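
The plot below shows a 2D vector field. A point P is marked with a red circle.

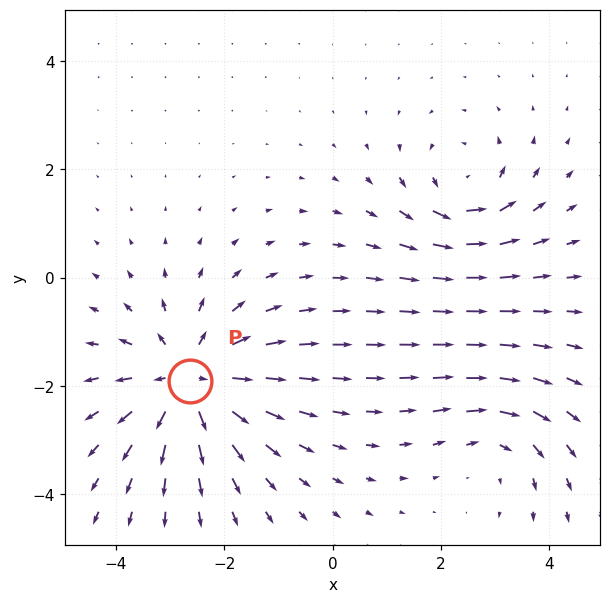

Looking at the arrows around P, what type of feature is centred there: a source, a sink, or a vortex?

At P (-2.6, -1.9) the arrows spread outward. Divergence about +5, curl ≈0 — positive divergence with near-zero curl is a source.

source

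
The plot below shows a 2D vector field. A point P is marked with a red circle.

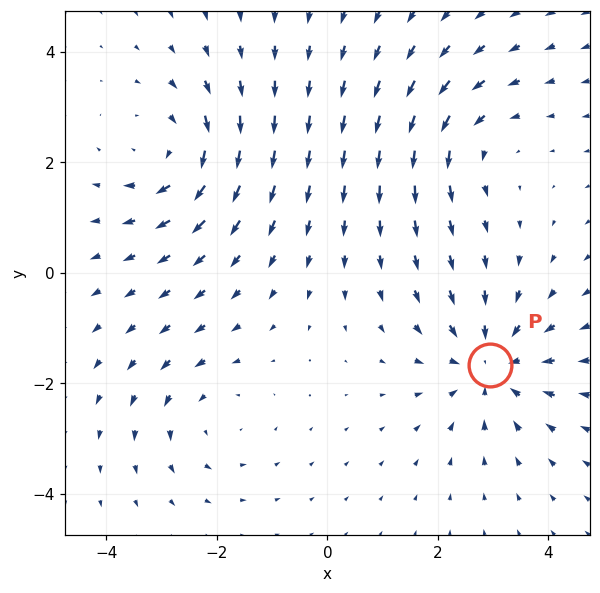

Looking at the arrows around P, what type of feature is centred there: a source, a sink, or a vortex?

sink

At P (2.9, -1.7) the arrows converge inward. Divergence about -4, curl ≈0 — negative divergence with near-zero curl is a sink.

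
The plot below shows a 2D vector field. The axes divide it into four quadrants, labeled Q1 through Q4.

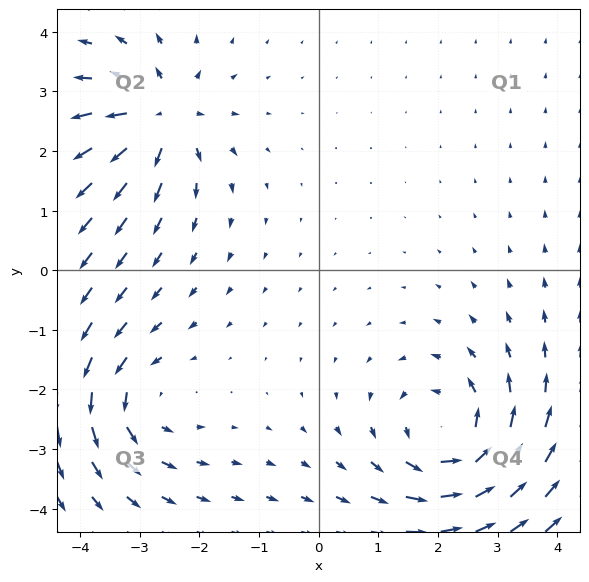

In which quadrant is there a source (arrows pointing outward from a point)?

Q2

The source sits at approximately (-2.6, 2.6), which lies in quadrant Q2. The divergence there is about +6, positive as expected for a source.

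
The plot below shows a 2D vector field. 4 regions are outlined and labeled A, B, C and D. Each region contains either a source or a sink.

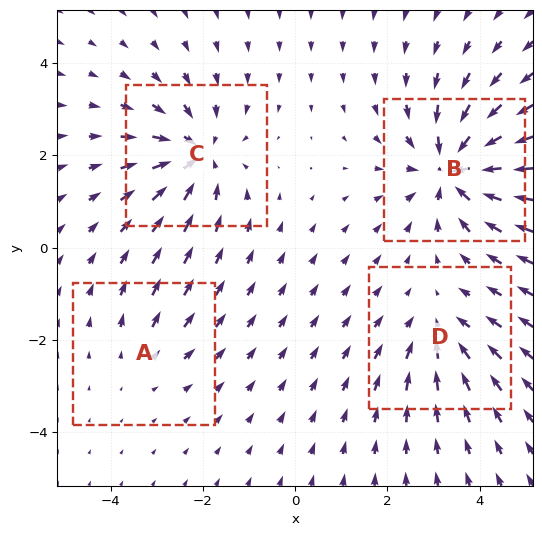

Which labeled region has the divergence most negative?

B

Divergence at each region's feature centre — A: about +2, B: about -7, C: about -5, D: about -3. Region B is most negative.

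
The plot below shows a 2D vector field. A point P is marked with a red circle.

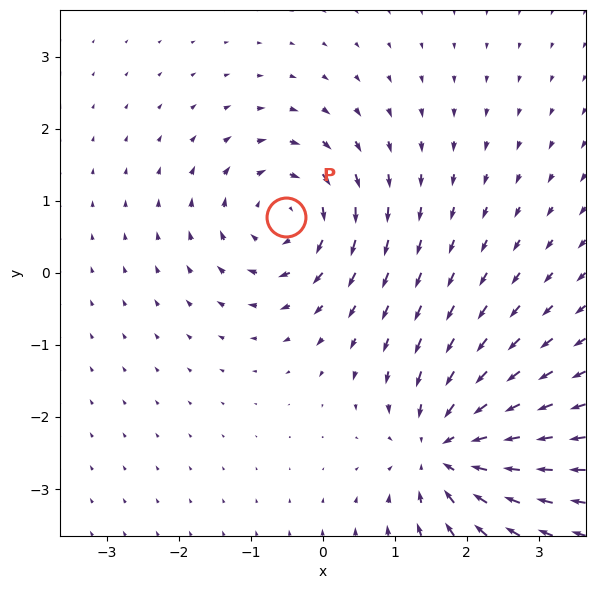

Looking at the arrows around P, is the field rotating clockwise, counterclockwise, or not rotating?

Near P at (-0.5, 0.8) the arrows circulate clockwise. The curl (z-component) there is about -5; negative curl means clockwise rotation.

clockwise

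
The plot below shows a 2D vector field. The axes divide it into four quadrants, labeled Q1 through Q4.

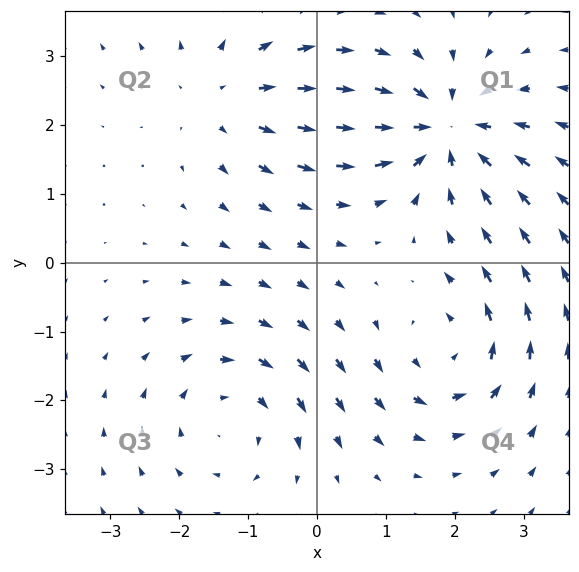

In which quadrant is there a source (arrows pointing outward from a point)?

Q2

The source sits at approximately (-1.3, 2.4), which lies in quadrant Q2. The divergence there is about +3, positive as expected for a source.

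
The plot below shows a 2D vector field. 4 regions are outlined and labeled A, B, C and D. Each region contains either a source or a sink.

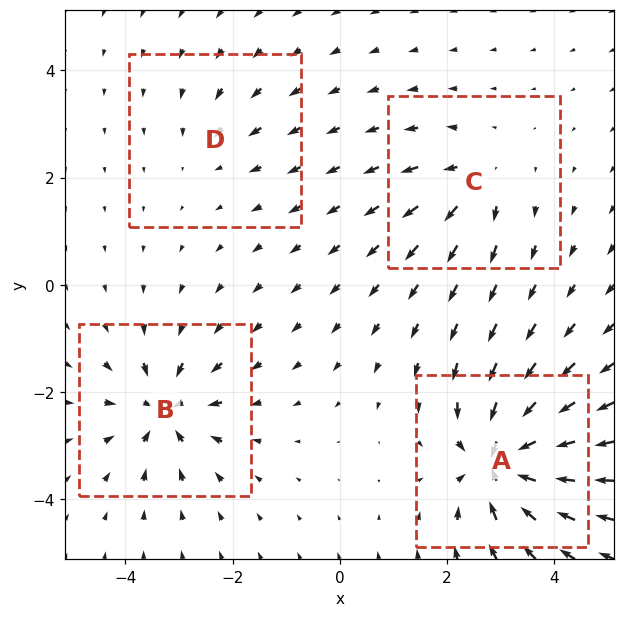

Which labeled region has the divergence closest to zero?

Divergence at each region's feature centre — A: about -9, B: about -6, C: about +4, D: about -2. Region D is closest to zero.

D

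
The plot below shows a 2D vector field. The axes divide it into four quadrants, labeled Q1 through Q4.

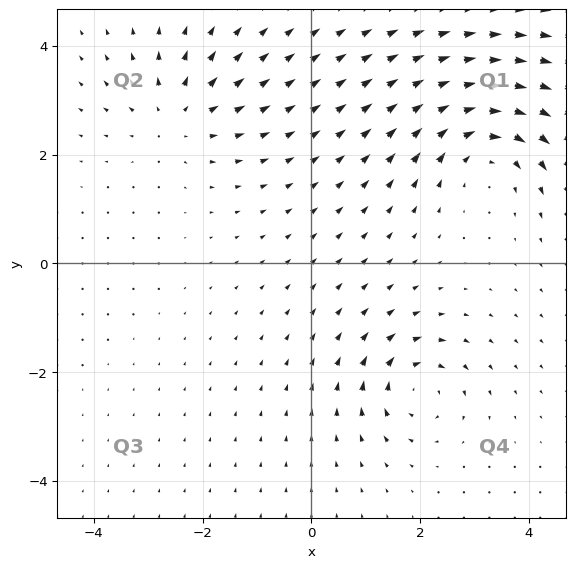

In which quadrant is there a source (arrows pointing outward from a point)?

Q2

The source sits at approximately (-2.5, 2.7), which lies in quadrant Q2. The divergence there is about +3, positive as expected for a source.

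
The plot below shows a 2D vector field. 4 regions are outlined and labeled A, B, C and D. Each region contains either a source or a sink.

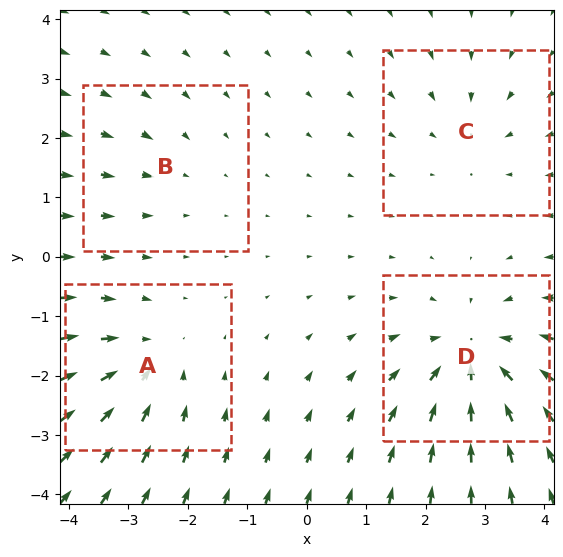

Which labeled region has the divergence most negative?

Divergence at each region's feature centre — A: about -4, B: about -2, C: about -3, D: about -6. Region D is most negative.

D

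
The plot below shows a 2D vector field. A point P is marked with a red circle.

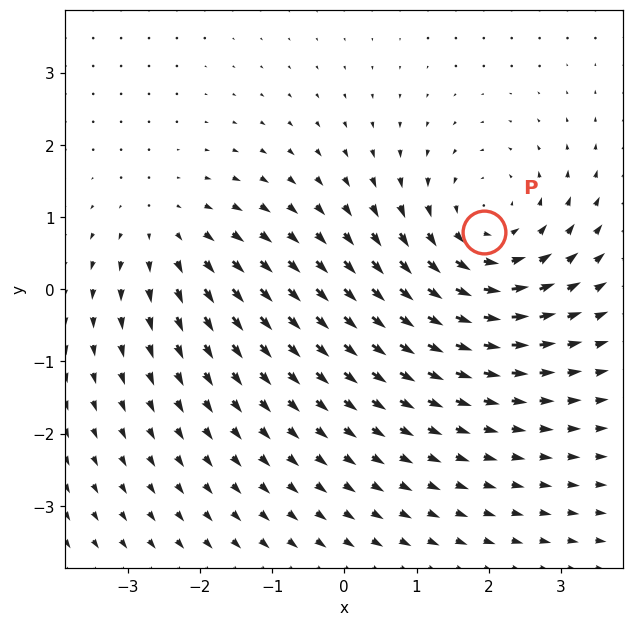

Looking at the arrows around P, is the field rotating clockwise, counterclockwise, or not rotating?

counterclockwise

Near P at (1.9, 0.8) the arrows circulate counterclockwise. The curl (z-component) there is about +4; positive curl means counterclockwise rotation.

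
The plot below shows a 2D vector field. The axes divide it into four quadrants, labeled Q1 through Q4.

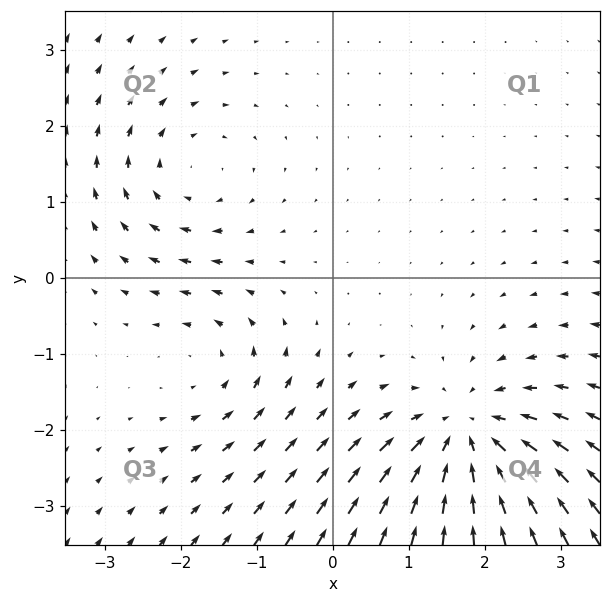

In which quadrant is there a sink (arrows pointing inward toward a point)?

Q4

The sink sits at approximately (1.8, -2.1), which lies in quadrant Q4. The divergence there is about -5, negative as expected for a sink.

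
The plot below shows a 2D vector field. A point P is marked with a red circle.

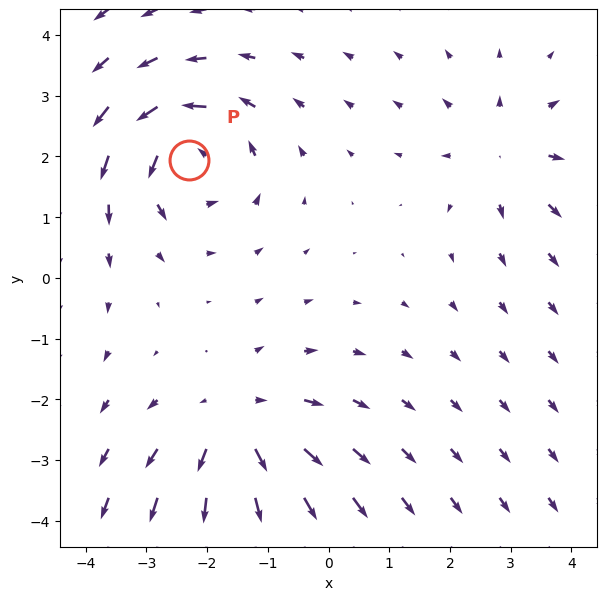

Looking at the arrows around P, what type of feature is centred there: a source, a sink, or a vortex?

vortex

At P (-2.3, 1.9) the arrows circulate counterclockwise. Divergence ≈0, curl about +5 — near-zero divergence with nonzero curl is a vortex.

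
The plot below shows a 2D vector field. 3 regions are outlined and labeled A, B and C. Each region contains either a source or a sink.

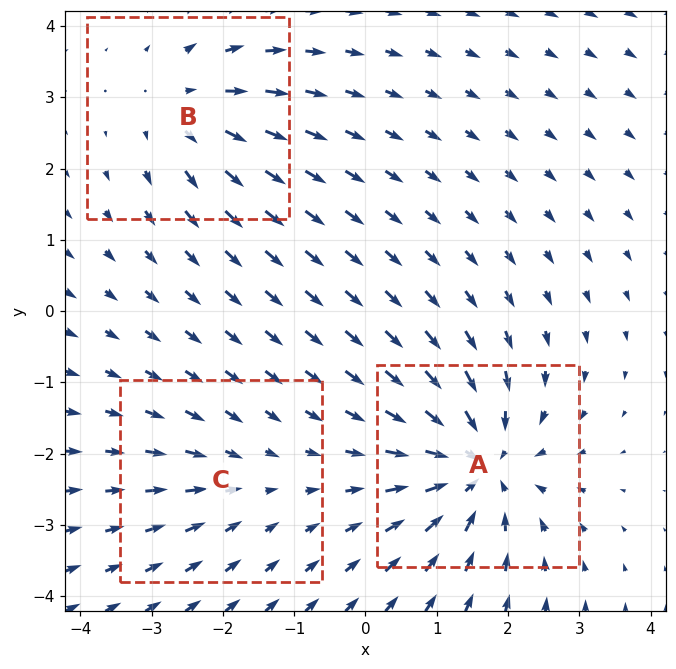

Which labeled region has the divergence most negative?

Divergence at each region's feature centre — A: about -5, B: about +3, C: about -2. Region A is most negative.

A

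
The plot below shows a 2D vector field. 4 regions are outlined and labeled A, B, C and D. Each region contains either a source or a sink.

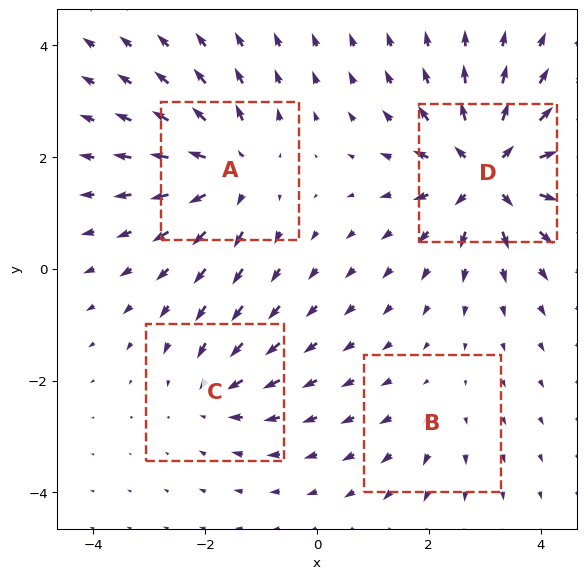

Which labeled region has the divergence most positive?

Divergence at each region's feature centre — A: about +6, B: about +2, C: about -4, D: about +8. Region D is most positive.

D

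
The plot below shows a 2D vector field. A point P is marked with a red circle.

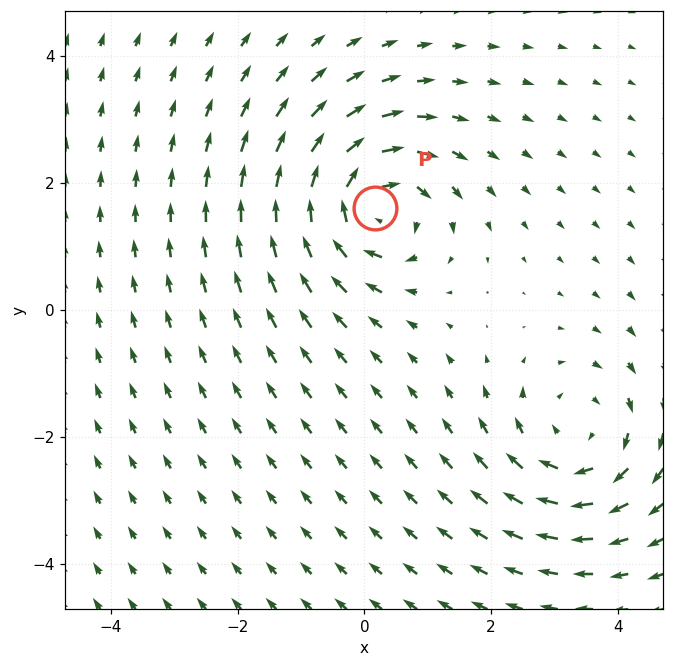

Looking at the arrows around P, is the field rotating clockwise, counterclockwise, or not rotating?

clockwise

Near P at (0.2, 1.6) the arrows circulate clockwise. The curl (z-component) there is about -5; negative curl means clockwise rotation.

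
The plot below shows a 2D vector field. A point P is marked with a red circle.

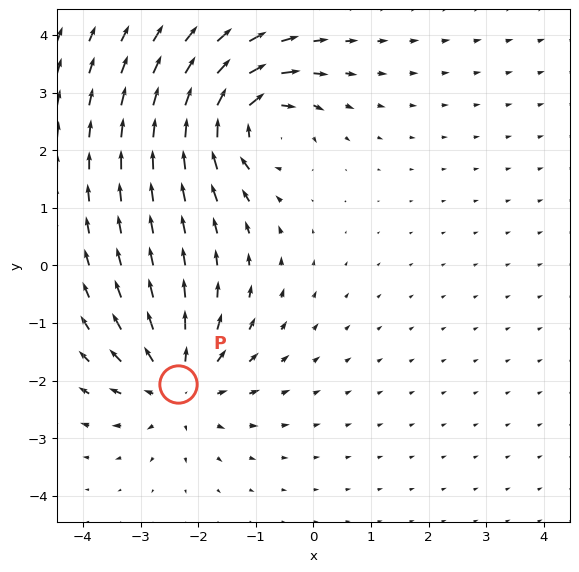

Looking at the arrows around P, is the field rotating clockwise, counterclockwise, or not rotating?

not rotating

Near P at (-2.4, -2.1) the arrows show no circulation. The curl there is ≈0.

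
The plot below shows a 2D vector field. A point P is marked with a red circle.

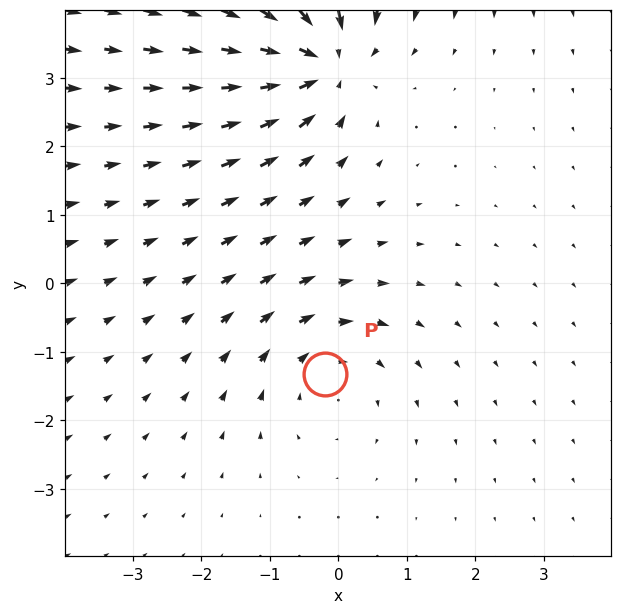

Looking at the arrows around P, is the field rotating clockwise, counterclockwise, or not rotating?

clockwise

Near P at (-0.2, -1.3) the arrows circulate clockwise. The curl (z-component) there is about -2; negative curl means clockwise rotation.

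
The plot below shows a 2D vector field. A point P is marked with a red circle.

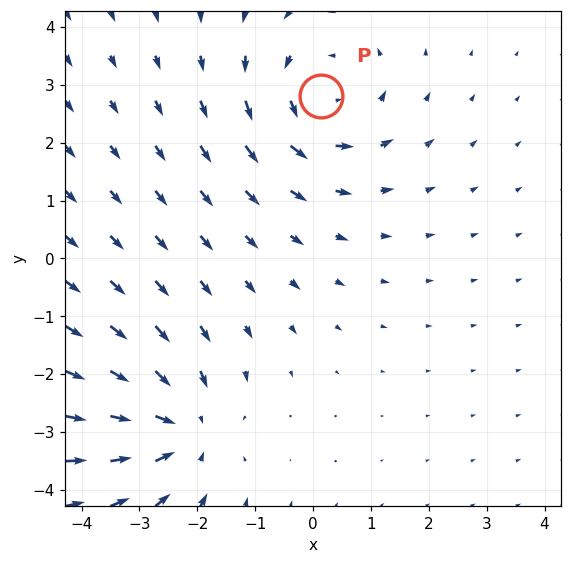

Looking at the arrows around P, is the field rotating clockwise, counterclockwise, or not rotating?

Near P at (0.1, 2.8) the arrows circulate counterclockwise. The curl (z-component) there is about +3; positive curl means counterclockwise rotation.

counterclockwise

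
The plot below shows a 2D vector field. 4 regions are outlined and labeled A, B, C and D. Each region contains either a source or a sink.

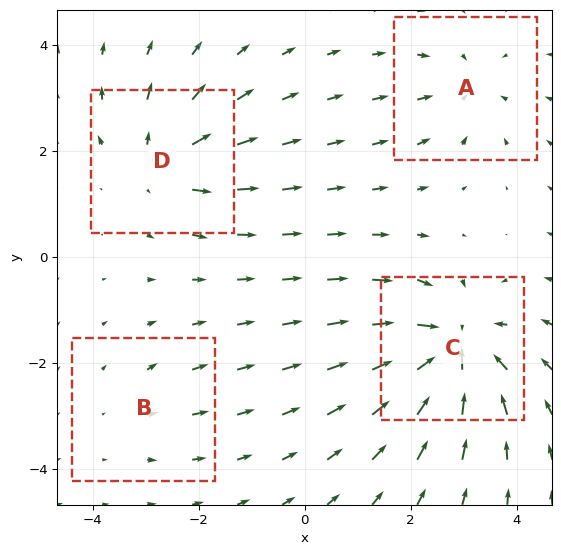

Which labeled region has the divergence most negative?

C

Divergence at each region's feature centre — A: about -4, B: about +2, C: about -8, D: about +5. Region C is most negative.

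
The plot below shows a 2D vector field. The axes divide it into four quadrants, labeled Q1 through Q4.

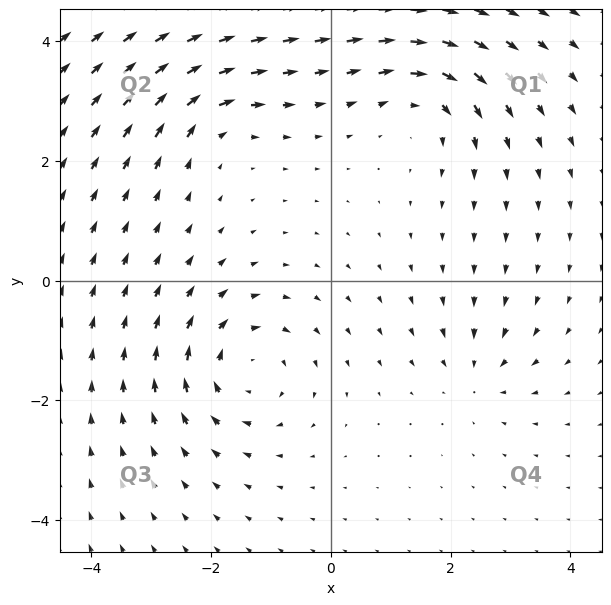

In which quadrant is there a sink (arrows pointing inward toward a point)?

The sink sits at approximately (2.5, -1.6), which lies in quadrant Q4. The divergence there is about -4, negative as expected for a sink.

Q4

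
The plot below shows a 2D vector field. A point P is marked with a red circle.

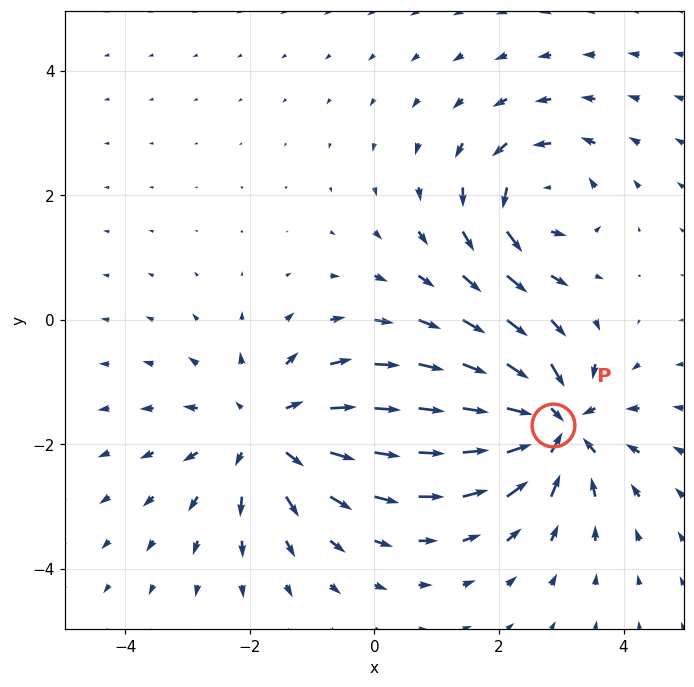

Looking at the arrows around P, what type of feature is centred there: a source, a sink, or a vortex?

At P (2.9, -1.7) the arrows converge inward. Divergence about -6, curl ≈0 — negative divergence with near-zero curl is a sink.

sink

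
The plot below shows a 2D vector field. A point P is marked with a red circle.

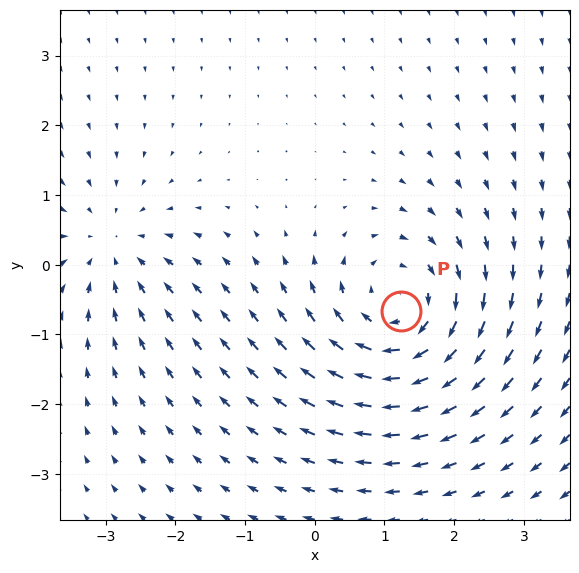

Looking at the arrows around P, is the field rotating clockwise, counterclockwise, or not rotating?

clockwise

Near P at (1.2, -0.7) the arrows circulate clockwise. The curl (z-component) there is about -4; negative curl means clockwise rotation.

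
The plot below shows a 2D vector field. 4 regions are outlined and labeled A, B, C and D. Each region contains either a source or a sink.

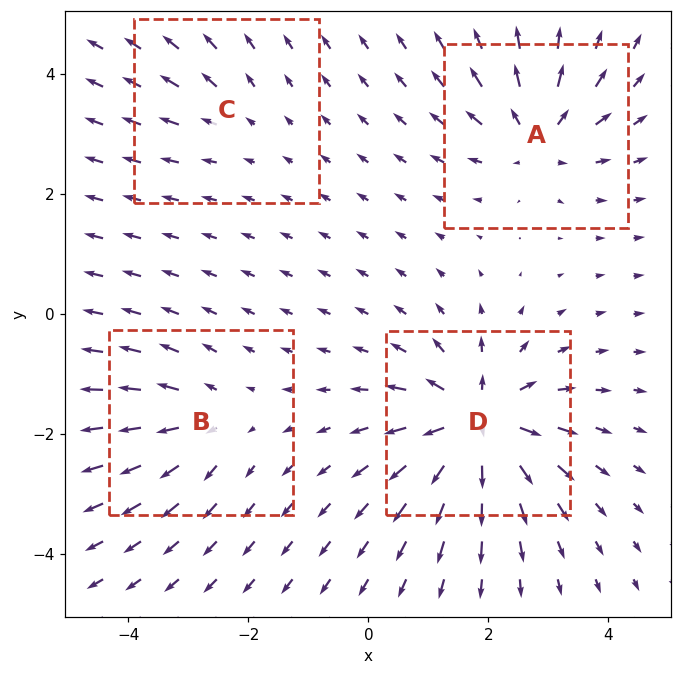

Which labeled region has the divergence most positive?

Divergence at each region's feature centre — A: about +6, B: about +4, C: about +2, D: about +9. Region D is most positive.

D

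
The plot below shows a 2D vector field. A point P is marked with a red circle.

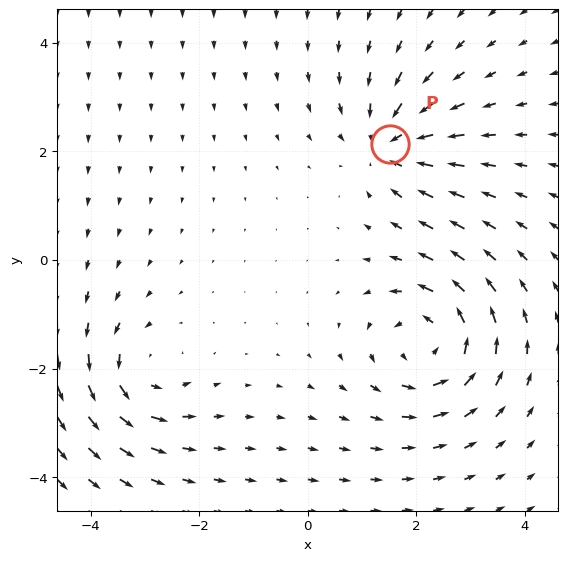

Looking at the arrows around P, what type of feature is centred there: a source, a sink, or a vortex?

sink

At P (1.5, 2.1) the arrows converge inward. Divergence about -4, curl ≈0 — negative divergence with near-zero curl is a sink.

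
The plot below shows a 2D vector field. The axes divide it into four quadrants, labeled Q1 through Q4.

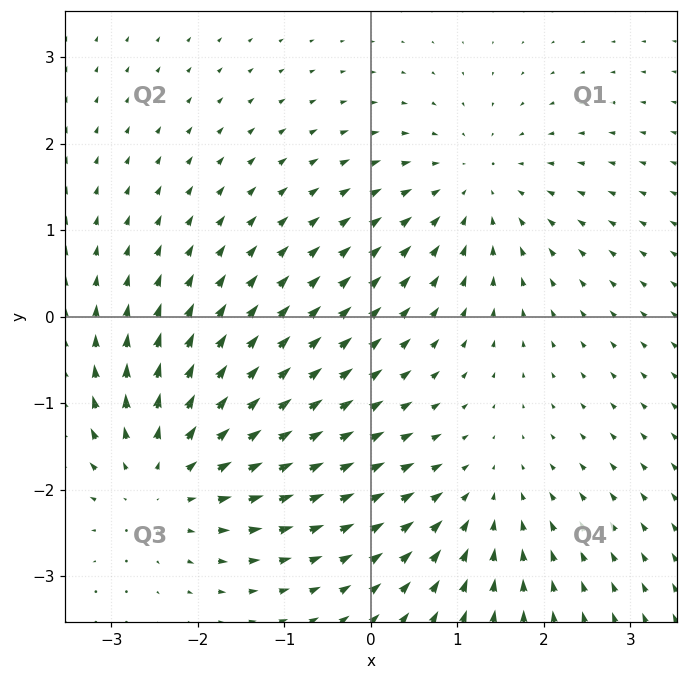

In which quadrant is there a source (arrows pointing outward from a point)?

Q3

The source sits at approximately (-2.4, -1.9), which lies in quadrant Q3. The divergence there is about +4, positive as expected for a source.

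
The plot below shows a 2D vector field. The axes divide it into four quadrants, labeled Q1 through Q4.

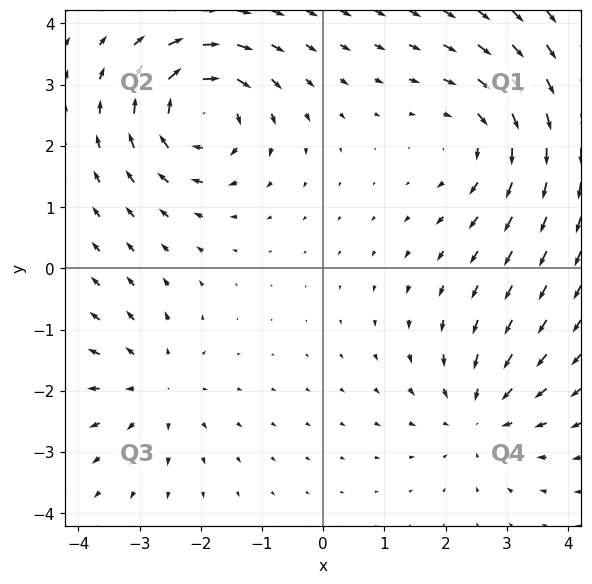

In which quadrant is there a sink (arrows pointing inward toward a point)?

Q4

The sink sits at approximately (2.6, -2.4), which lies in quadrant Q4. The divergence there is about -3, negative as expected for a sink.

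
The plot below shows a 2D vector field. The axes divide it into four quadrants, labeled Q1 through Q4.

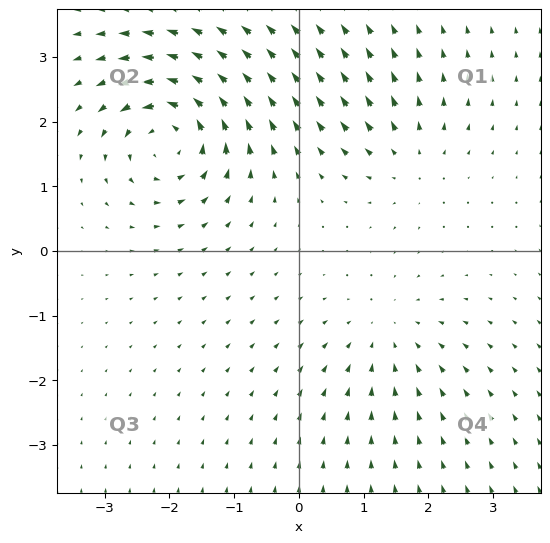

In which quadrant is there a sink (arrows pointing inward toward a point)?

Q4

The sink sits at approximately (1.4, -1.3), which lies in quadrant Q4. The divergence there is about -3, negative as expected for a sink.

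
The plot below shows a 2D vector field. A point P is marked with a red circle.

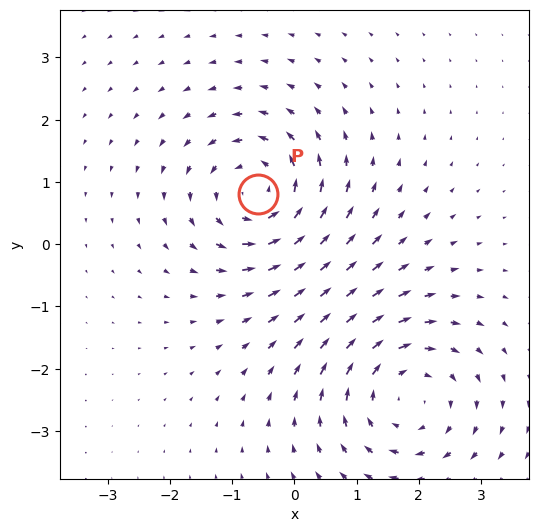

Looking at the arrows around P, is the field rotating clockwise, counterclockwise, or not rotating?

counterclockwise

Near P at (-0.6, 0.8) the arrows circulate counterclockwise. The curl (z-component) there is about +5; positive curl means counterclockwise rotation.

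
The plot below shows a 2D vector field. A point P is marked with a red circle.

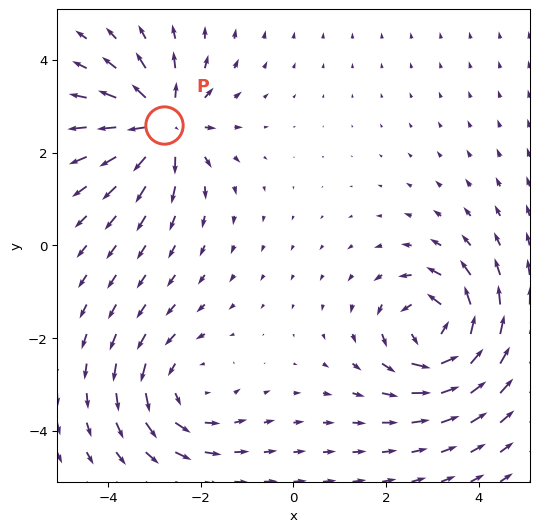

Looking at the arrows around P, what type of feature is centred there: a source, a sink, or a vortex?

At P (-2.8, 2.6) the arrows spread outward. Divergence about +6, curl ≈0 — positive divergence with near-zero curl is a source.

source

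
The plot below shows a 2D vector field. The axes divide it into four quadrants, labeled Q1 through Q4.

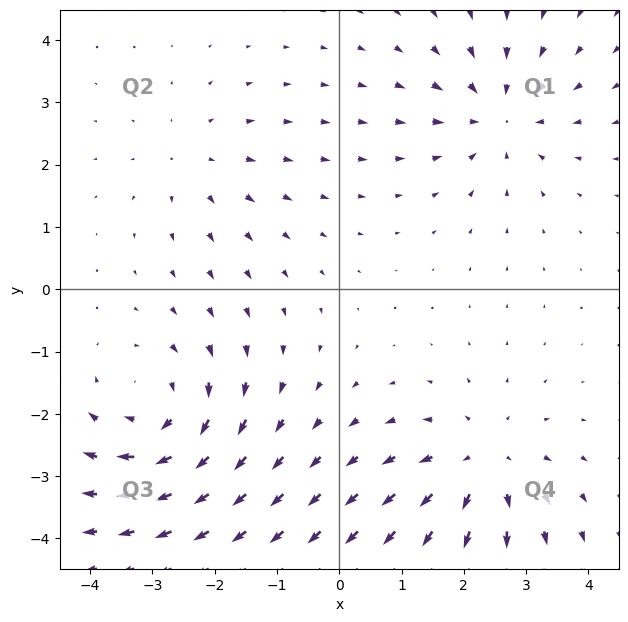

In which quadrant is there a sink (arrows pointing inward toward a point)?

The sink sits at approximately (2.6, 2.8), which lies in quadrant Q1. The divergence there is about -4, negative as expected for a sink.

Q1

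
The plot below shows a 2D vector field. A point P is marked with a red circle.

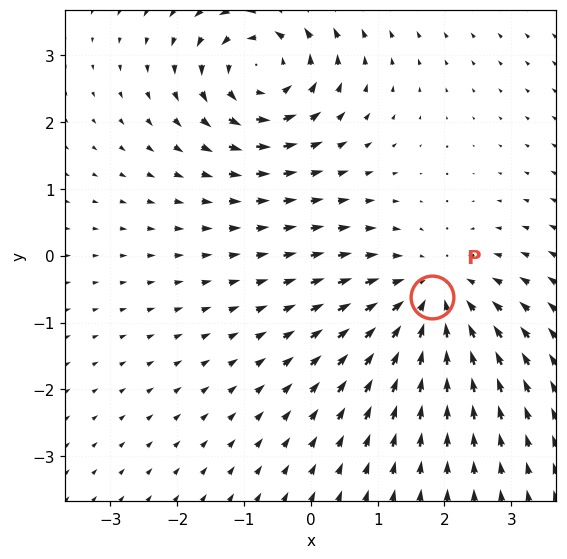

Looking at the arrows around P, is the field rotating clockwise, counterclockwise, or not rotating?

not rotating

Near P at (1.8, -0.6) the arrows show no circulation. The curl there is ≈0.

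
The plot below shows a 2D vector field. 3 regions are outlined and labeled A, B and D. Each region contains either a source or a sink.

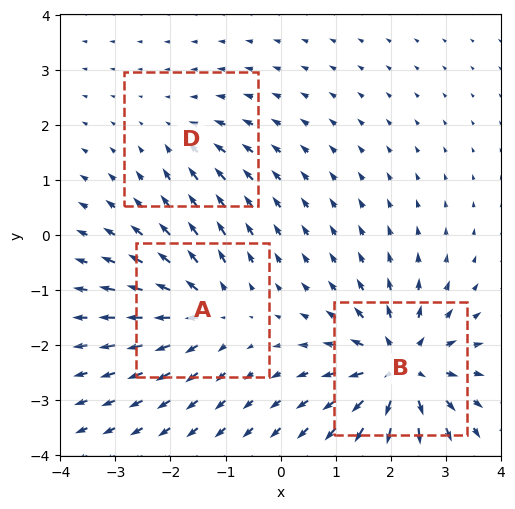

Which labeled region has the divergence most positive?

B

Divergence at each region's feature centre — A: about +4, B: about +6, D: about -2. Region B is most positive.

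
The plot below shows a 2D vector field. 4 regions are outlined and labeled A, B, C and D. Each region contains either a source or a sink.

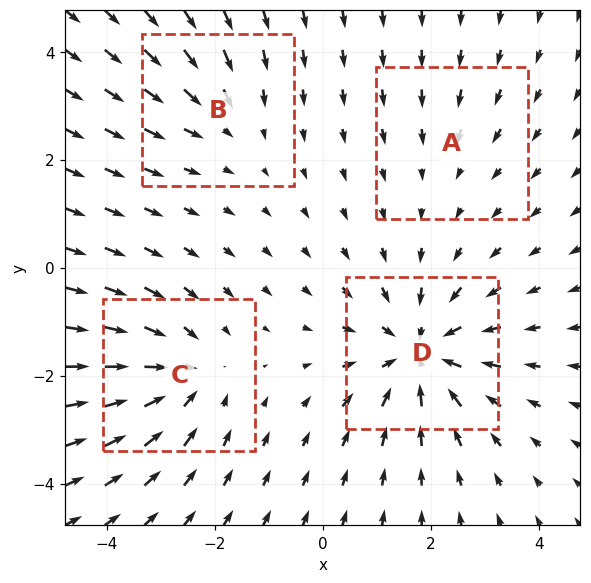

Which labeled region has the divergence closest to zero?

Divergence at each region's feature centre — A: about -2, B: about -3, C: about -5, D: about -6. Region A is closest to zero.

A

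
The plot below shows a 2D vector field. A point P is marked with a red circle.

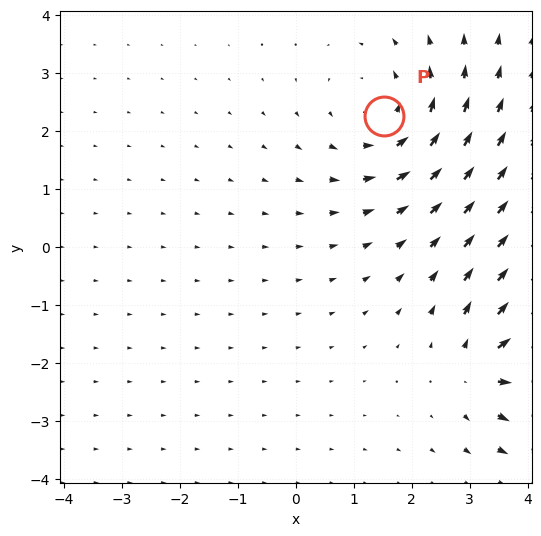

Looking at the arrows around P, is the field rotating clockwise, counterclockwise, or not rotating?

counterclockwise

Near P at (1.5, 2.3) the arrows circulate counterclockwise. The curl (z-component) there is about +4; positive curl means counterclockwise rotation.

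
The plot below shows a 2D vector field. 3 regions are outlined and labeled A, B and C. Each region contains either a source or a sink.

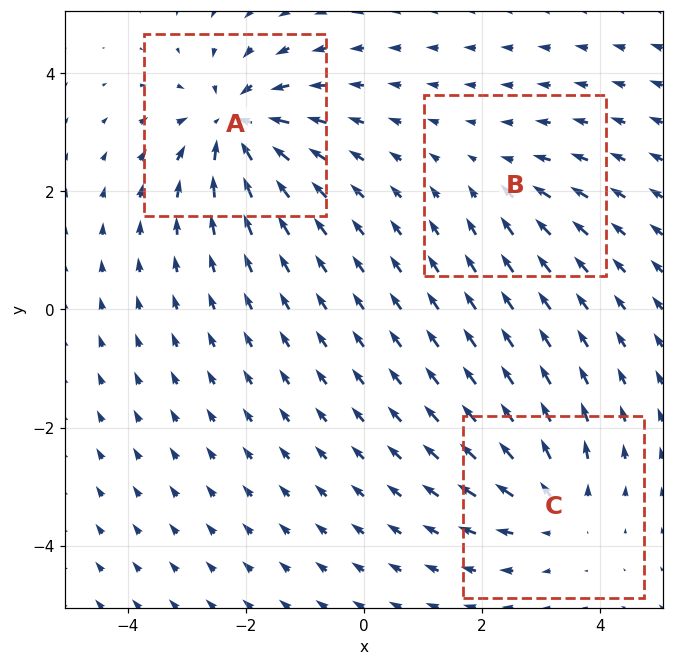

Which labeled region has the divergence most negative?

Divergence at each region's feature centre — A: about -5, B: about -2, C: about +3. Region A is most negative.

A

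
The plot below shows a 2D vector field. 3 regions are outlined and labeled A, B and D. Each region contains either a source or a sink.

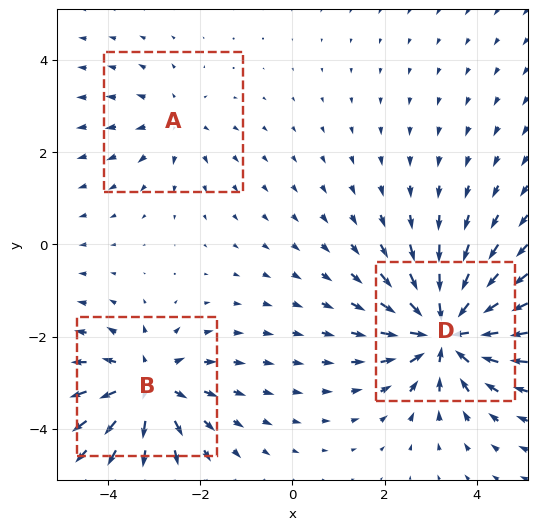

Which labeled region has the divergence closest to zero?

Divergence at each region's feature centre — A: about +2, B: about +4, D: about -6. Region A is closest to zero.

A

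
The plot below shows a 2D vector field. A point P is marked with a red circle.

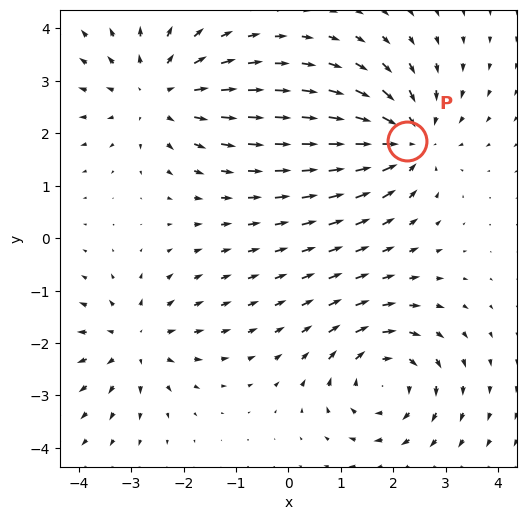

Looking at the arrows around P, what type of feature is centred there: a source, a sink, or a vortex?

At P (2.3, 1.9) the arrows converge inward. Divergence about -5, curl ≈0 — negative divergence with near-zero curl is a sink.

sink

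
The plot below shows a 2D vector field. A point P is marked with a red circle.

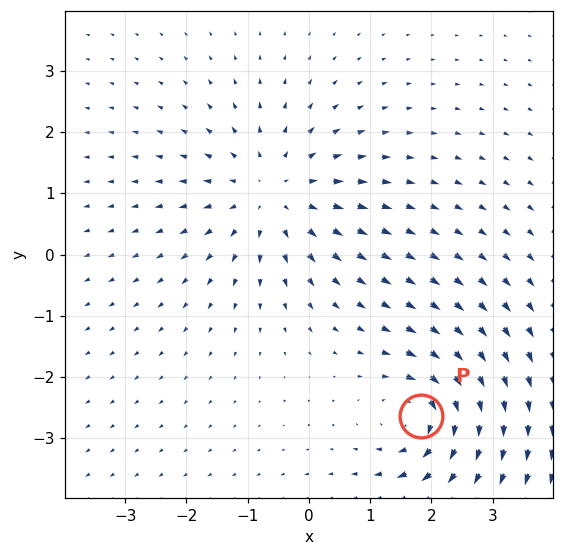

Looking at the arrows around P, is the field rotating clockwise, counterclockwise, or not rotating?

clockwise

Near P at (1.8, -2.6) the arrows circulate clockwise. The curl (z-component) there is about -3; negative curl means clockwise rotation.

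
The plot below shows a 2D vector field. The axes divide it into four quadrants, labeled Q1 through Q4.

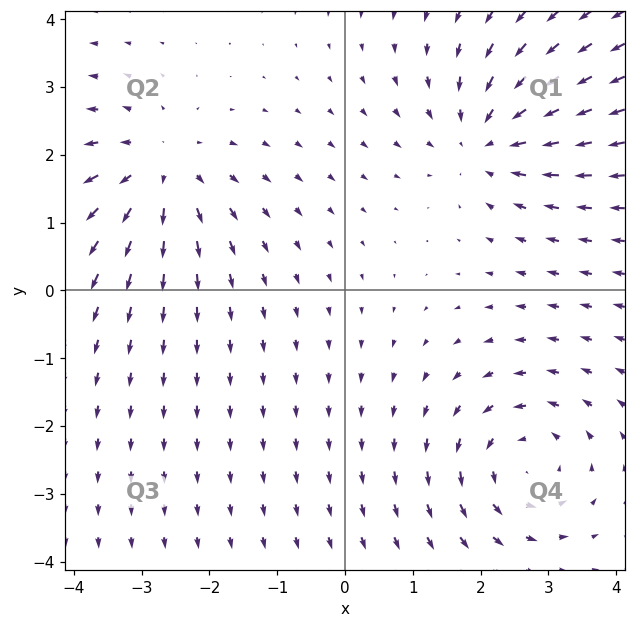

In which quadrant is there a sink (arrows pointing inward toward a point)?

Q1

The sink sits at approximately (2.1, 2.2), which lies in quadrant Q1. The divergence there is about -4, negative as expected for a sink.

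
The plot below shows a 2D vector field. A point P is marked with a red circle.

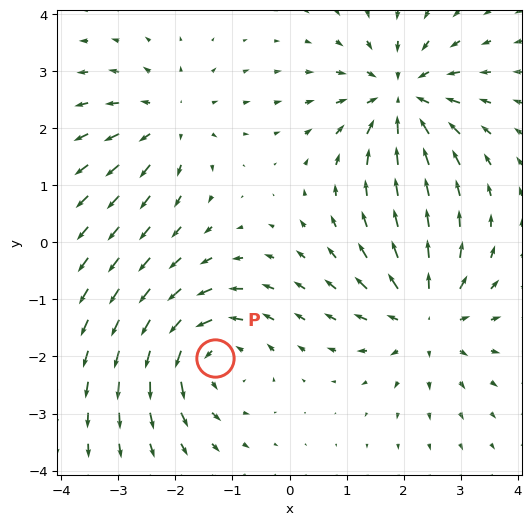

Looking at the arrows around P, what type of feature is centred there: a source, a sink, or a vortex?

vortex

At P (-1.3, -2.0) the arrows circulate counterclockwise. Divergence ≈0, curl about +5 — near-zero divergence with nonzero curl is a vortex.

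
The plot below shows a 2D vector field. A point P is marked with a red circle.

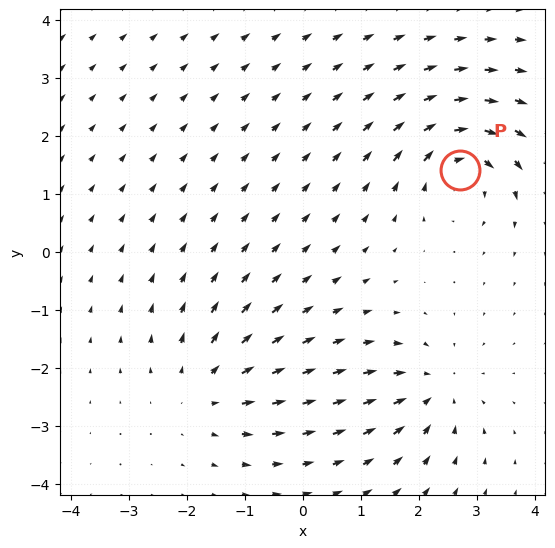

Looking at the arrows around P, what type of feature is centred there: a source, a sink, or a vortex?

vortex

At P (2.7, 1.4) the arrows circulate clockwise. Divergence ≈0, curl about -6 — near-zero divergence with nonzero curl is a vortex.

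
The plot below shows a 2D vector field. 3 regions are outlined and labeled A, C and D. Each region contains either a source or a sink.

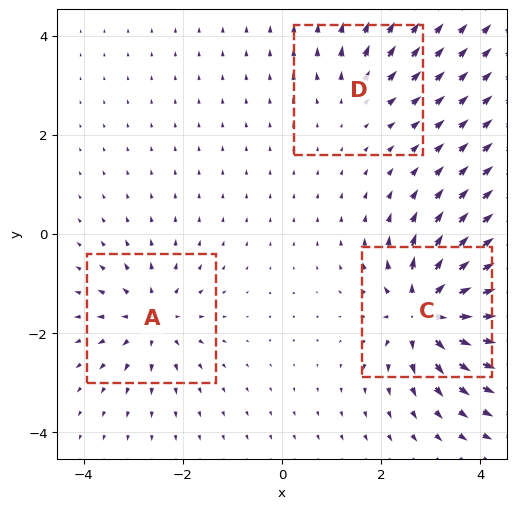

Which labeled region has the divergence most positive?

C

Divergence at each region's feature centre — A: about +4, C: about +7, D: about +2. Region C is most positive.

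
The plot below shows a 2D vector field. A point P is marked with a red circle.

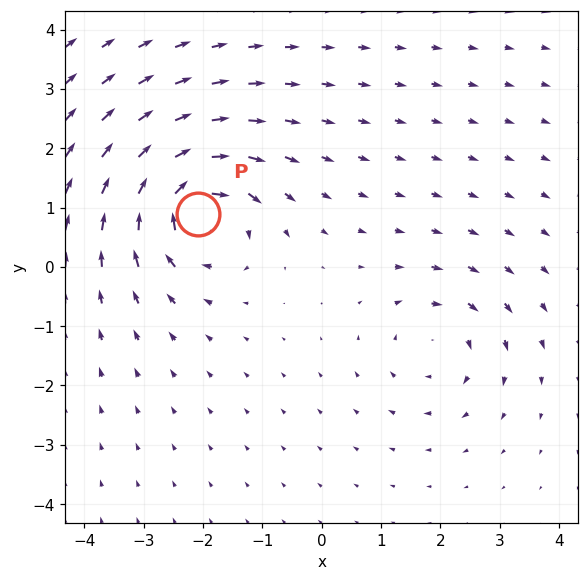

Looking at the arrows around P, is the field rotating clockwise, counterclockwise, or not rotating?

clockwise

Near P at (-2.1, 0.9) the arrows circulate clockwise. The curl (z-component) there is about -7; negative curl means clockwise rotation.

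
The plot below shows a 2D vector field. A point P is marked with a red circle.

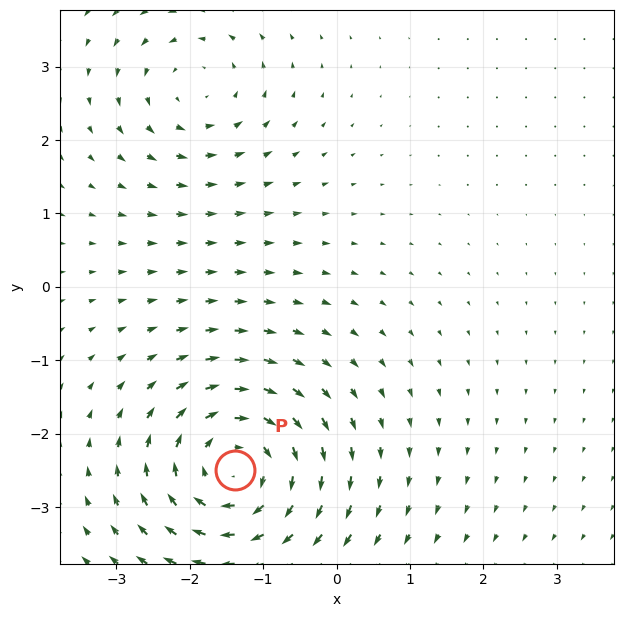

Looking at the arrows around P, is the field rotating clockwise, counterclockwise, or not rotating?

clockwise

Near P at (-1.4, -2.5) the arrows circulate clockwise. The curl (z-component) there is about -5; negative curl means clockwise rotation.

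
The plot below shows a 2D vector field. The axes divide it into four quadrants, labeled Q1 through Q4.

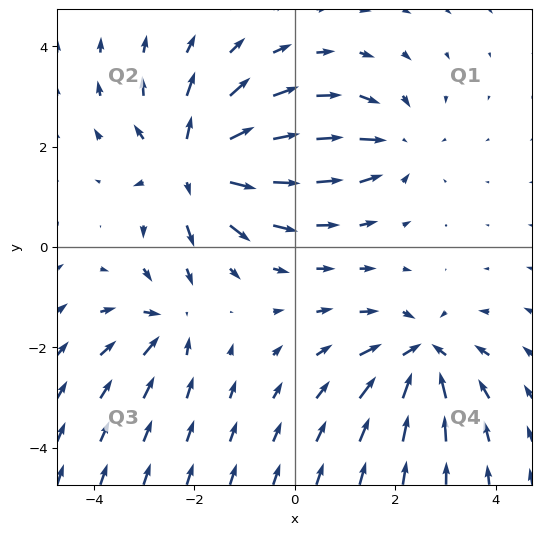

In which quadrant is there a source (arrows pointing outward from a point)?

The source sits at approximately (-2.0, 1.6), which lies in quadrant Q2. The divergence there is about +6, positive as expected for a source.

Q2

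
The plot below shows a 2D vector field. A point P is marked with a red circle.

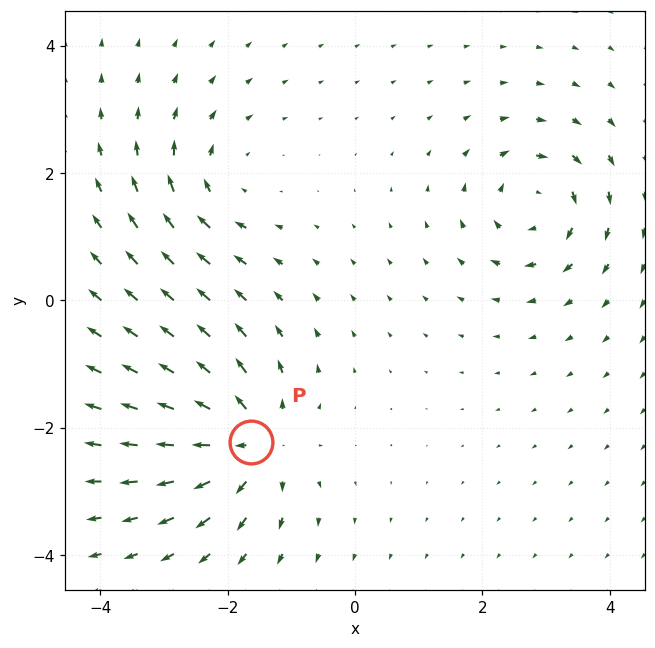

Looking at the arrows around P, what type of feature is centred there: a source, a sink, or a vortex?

source

At P (-1.6, -2.2) the arrows spread outward. Divergence about +6, curl ≈0 — positive divergence with near-zero curl is a source.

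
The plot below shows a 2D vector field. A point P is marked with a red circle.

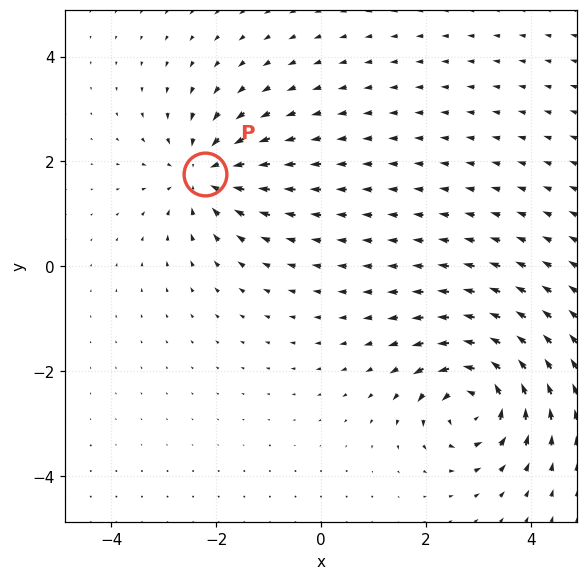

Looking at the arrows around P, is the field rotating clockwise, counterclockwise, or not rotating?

not rotating

Near P at (-2.2, 1.8) the arrows show no circulation. The curl there is ≈0.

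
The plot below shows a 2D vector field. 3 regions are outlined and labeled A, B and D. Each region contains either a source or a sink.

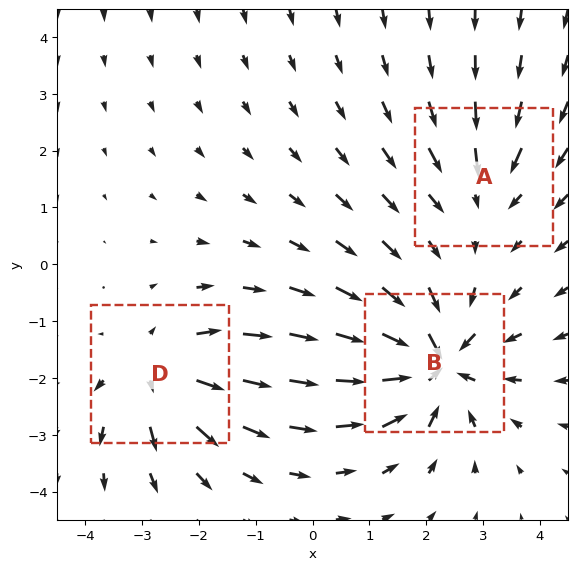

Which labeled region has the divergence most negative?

Divergence at each region's feature centre — A: about -2, B: about -5, D: about +4. Region B is most negative.

B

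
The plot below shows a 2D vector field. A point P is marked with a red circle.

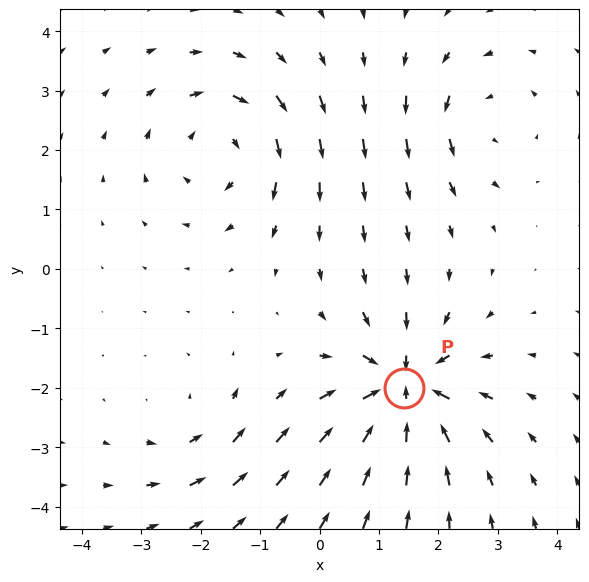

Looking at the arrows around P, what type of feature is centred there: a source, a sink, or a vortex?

At P (1.4, -2.0) the arrows converge inward. Divergence about -7, curl ≈0 — negative divergence with near-zero curl is a sink.

sink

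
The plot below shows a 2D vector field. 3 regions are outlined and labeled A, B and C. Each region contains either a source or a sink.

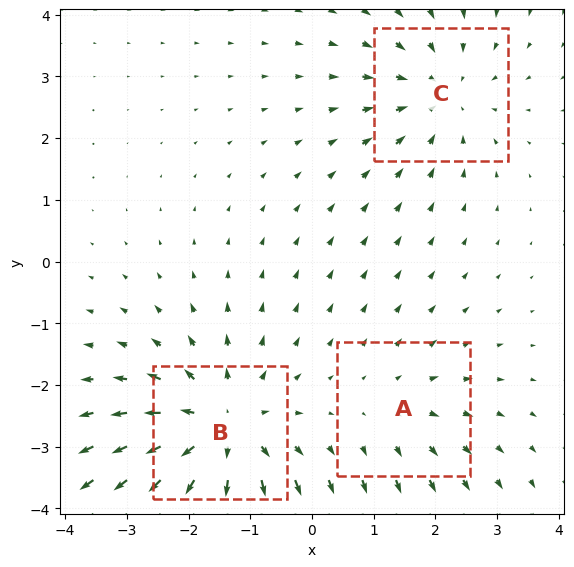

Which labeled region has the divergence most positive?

Divergence at each region's feature centre — A: about +2, B: about +5, C: about -3. Region B is most positive.

B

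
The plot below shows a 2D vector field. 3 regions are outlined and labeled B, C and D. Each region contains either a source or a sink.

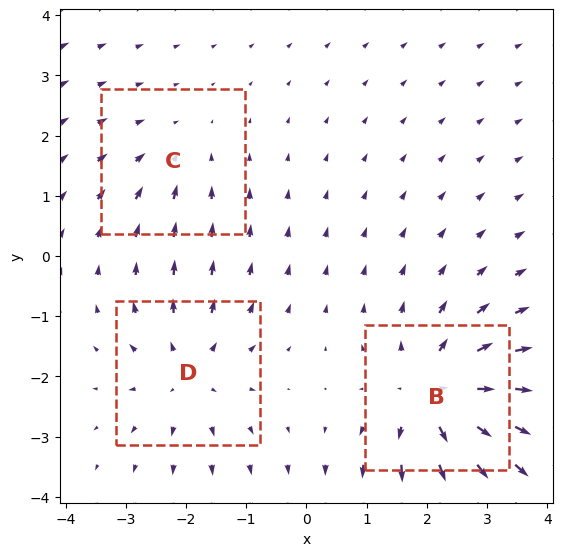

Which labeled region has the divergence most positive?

B

Divergence at each region's feature centre — B: about +5, C: about -2, D: about +3. Region B is most positive.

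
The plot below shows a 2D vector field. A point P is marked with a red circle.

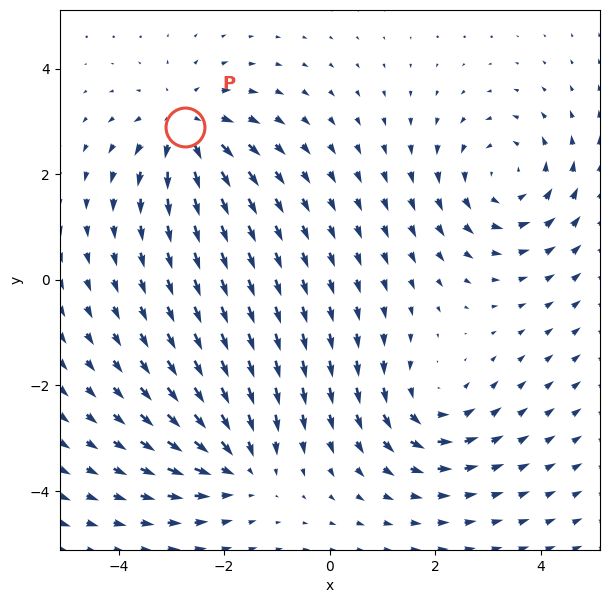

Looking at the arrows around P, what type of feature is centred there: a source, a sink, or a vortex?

At P (-2.7, 2.9) the arrows spread outward. Divergence about +4, curl ≈0 — positive divergence with near-zero curl is a source.

source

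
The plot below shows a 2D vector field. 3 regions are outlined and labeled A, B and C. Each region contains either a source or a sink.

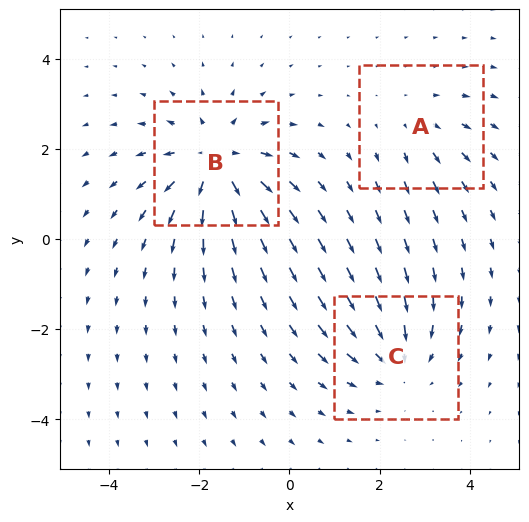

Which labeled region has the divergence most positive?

Divergence at each region's feature centre — A: about +2, B: about +5, C: about -3. Region B is most positive.

B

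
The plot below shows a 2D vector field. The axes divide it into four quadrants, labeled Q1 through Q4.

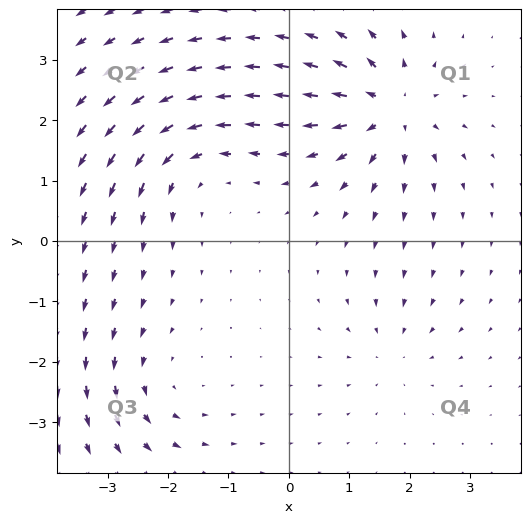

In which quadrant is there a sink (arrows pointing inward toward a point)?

The sink sits at approximately (1.7, -1.8), which lies in quadrant Q4. The divergence there is about -3, negative as expected for a sink.

Q4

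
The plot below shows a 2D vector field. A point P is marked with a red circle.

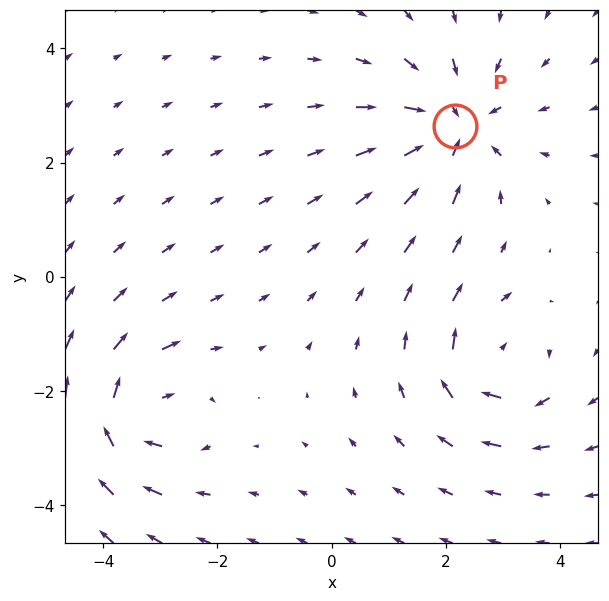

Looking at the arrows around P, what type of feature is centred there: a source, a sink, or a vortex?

At P (2.2, 2.6) the arrows converge inward. Divergence about -5, curl ≈0 — negative divergence with near-zero curl is a sink.

sink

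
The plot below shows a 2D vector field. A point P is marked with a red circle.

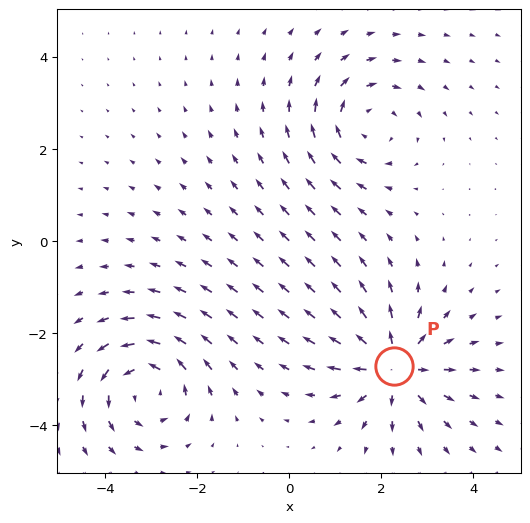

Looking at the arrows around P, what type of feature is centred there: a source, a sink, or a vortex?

source

At P (2.3, -2.7) the arrows spread outward. Divergence about +6, curl ≈0 — positive divergence with near-zero curl is a source.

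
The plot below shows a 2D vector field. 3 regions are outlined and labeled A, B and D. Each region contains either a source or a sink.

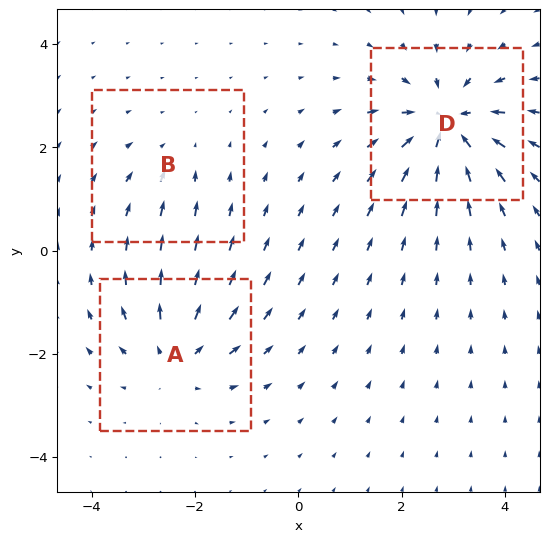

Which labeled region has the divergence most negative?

D

Divergence at each region's feature centre — A: about +4, B: about -2, D: about -6. Region D is most negative.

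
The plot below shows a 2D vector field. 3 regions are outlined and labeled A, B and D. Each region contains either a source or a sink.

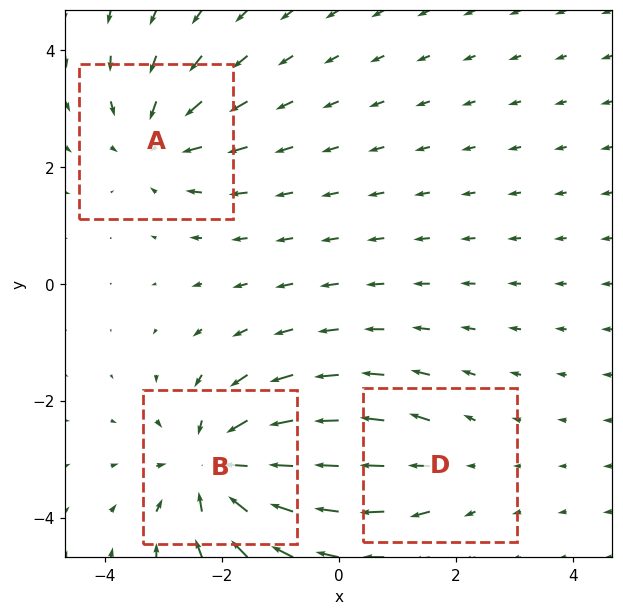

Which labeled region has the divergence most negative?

Divergence at each region's feature centre — A: about -3, B: about -4, D: about +2. Region B is most negative.

B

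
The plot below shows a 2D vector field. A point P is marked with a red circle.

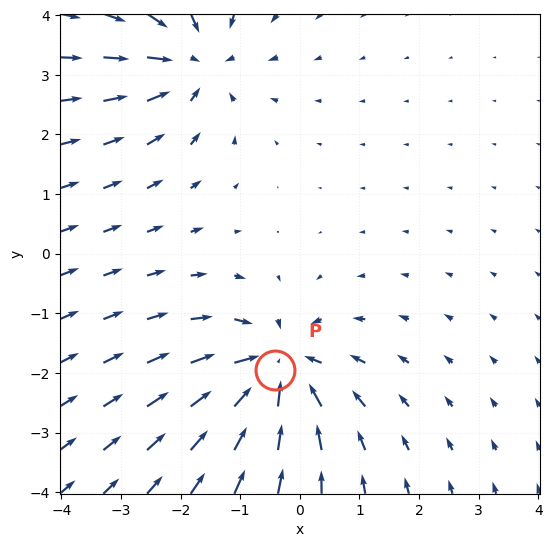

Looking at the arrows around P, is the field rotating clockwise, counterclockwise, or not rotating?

not rotating

Near P at (-0.4, -2.0) the arrows show no circulation. The curl there is ≈0.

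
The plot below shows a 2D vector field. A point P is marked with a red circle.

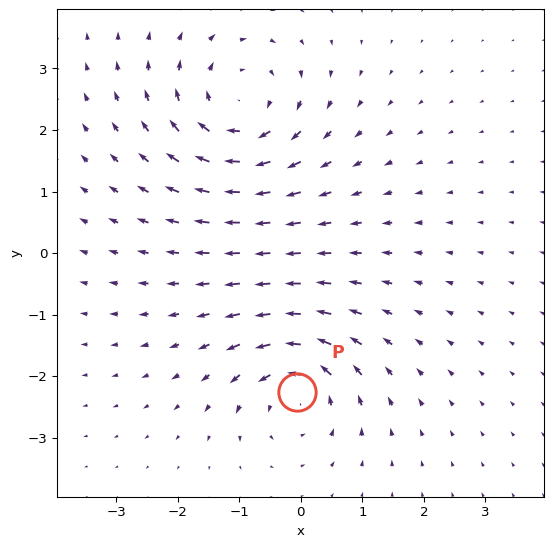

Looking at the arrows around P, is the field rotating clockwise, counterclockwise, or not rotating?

Near P at (-0.1, -2.3) the arrows circulate counterclockwise. The curl (z-component) there is about +5; positive curl means counterclockwise rotation.

counterclockwise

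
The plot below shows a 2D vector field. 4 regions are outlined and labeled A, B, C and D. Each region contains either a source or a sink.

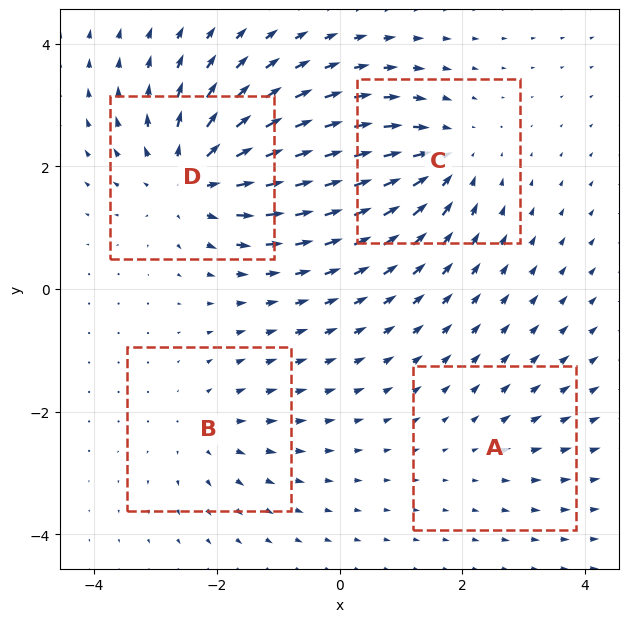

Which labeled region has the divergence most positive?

D

Divergence at each region's feature centre — A: about +2, B: about +3, C: about -5, D: about +7. Region D is most positive.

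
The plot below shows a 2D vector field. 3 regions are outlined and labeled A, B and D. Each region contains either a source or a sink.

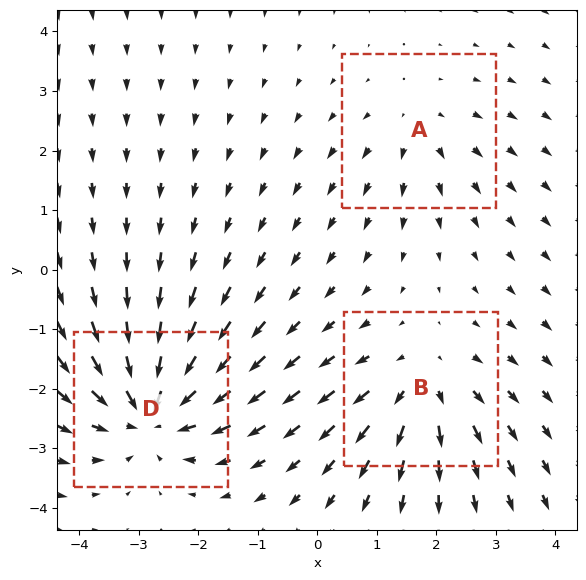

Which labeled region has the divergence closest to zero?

Divergence at each region's feature centre — A: about +2, B: about +3, D: about -5. Region A is closest to zero.

A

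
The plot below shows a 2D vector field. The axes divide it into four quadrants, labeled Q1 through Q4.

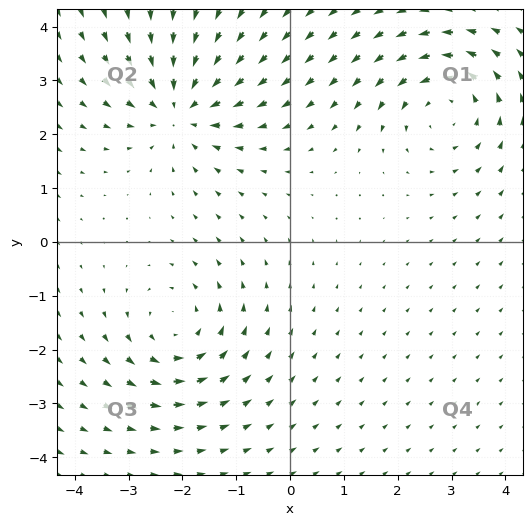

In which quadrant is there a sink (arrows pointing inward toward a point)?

Q2

The sink sits at approximately (-2.0, 2.5), which lies in quadrant Q2. The divergence there is about -5, negative as expected for a sink.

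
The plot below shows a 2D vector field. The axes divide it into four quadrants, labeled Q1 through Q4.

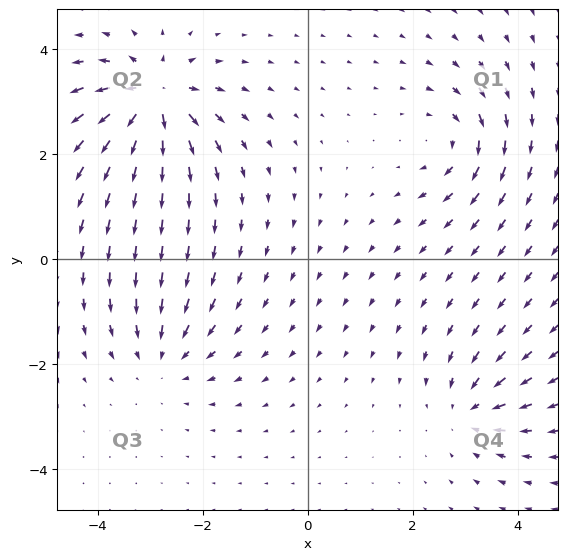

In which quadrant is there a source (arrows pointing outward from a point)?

The source sits at approximately (-2.9, 3.1), which lies in quadrant Q2. The divergence there is about +7, positive as expected for a source.

Q2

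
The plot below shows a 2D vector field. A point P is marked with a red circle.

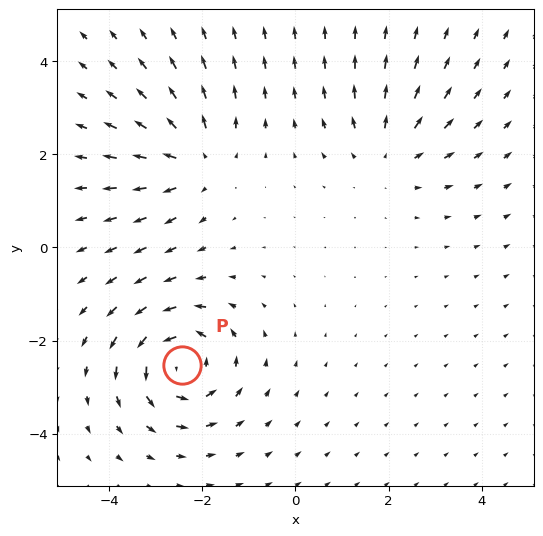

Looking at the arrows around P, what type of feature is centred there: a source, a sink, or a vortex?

vortex

At P (-2.4, -2.5) the arrows circulate counterclockwise. Divergence ≈0, curl about +6 — near-zero divergence with nonzero curl is a vortex.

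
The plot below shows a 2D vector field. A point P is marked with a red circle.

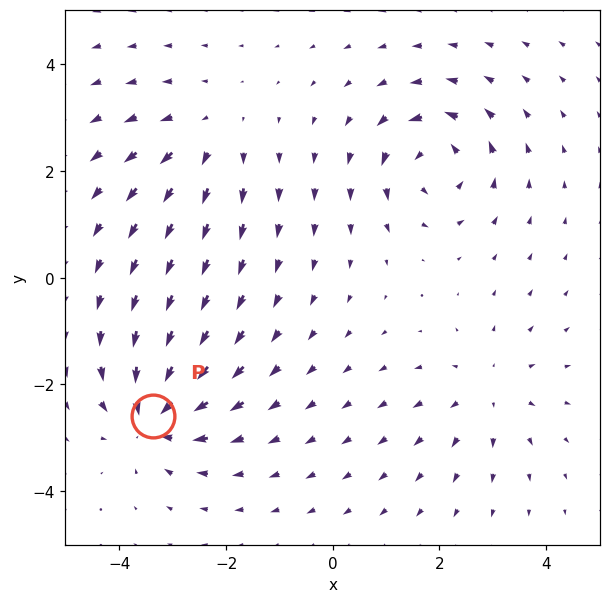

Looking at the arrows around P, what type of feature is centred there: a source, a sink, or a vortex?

sink

At P (-3.4, -2.6) the arrows converge inward. Divergence about -6, curl ≈0 — negative divergence with near-zero curl is a sink.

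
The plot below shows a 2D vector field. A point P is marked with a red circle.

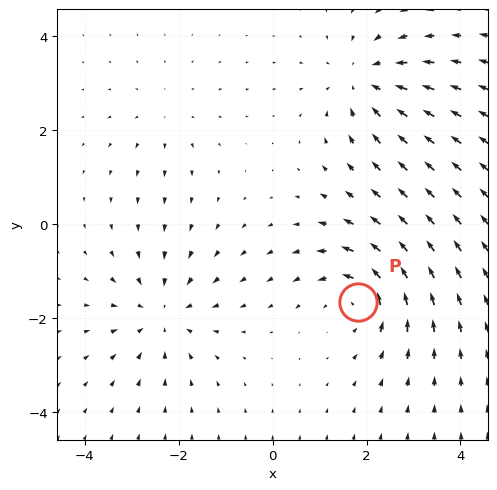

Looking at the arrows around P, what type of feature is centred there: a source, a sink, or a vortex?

vortex

At P (1.8, -1.6) the arrows circulate counterclockwise. Divergence ≈0, curl about +5 — near-zero divergence with nonzero curl is a vortex.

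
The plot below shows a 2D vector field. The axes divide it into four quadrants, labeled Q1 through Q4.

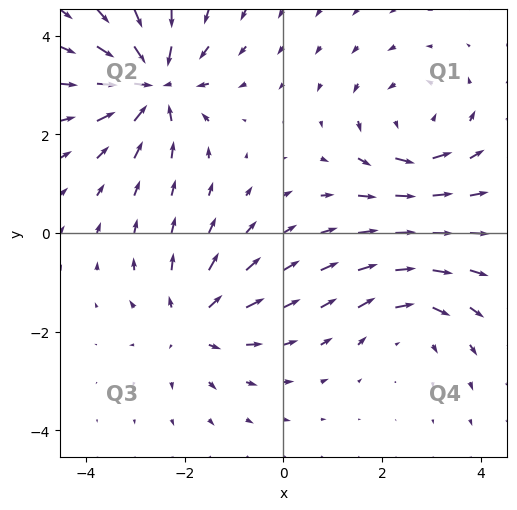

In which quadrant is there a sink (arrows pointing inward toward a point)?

The sink sits at approximately (-2.6, 3.0), which lies in quadrant Q2. The divergence there is about -5, negative as expected for a sink.

Q2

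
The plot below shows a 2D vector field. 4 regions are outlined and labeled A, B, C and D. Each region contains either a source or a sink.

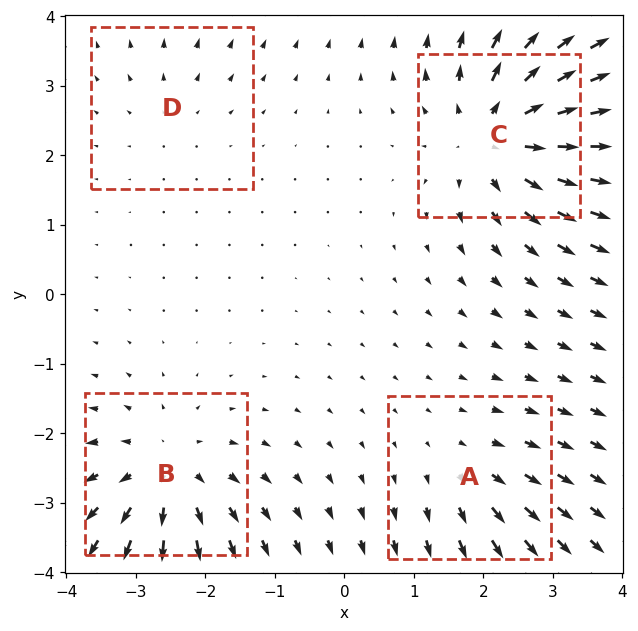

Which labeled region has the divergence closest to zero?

Divergence at each region's feature centre — A: about +3, B: about +6, C: about +7, D: about +2. Region D is closest to zero.

D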